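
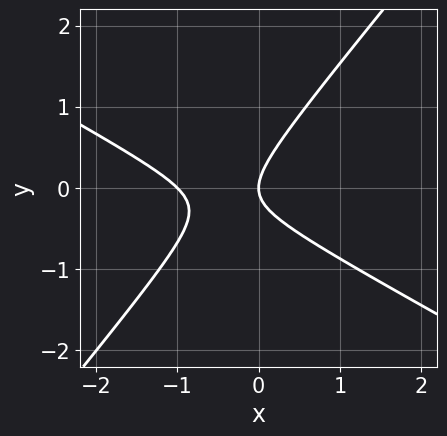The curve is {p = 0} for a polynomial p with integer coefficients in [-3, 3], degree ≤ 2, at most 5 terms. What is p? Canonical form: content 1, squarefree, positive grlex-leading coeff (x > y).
(a) The degree is 2 — the shape is more complex than any degree-1 curve.
(b) Checking where it meets the axes: among the integer gridlines, it crosses the x-axis at x ∈ {-1, 0}; it crosses the y-axis at the gridline y = 0.
(c) Solving for integer coefficients yields p as stated.

2*x^2 + 2*x*y - 3*y^2 + 2*x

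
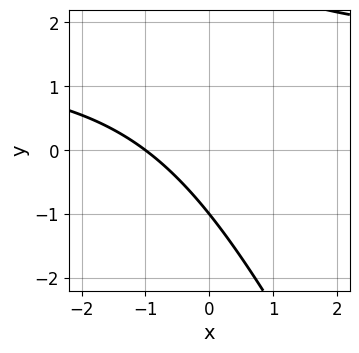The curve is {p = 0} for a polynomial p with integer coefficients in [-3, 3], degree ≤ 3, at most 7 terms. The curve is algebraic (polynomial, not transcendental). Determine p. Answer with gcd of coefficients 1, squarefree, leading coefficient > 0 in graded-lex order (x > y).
2*x*y + y^2 - 3*x - 2*y - 3

(a) deg p = 2.
(b) From the visible intercepts: one y-axis crossing is at y = -1; it crosses the x-axis at the gridline x = -1.
(c) These observations pin down the coefficients.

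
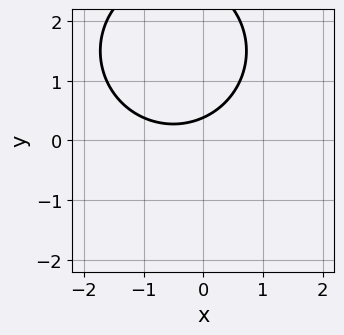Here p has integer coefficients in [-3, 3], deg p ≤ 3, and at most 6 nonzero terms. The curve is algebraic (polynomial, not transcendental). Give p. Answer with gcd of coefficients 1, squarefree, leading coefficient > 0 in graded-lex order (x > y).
x^2 + y^2 + x - 3*y + 1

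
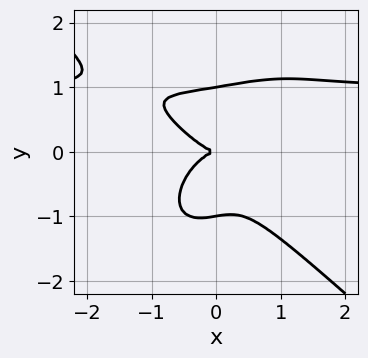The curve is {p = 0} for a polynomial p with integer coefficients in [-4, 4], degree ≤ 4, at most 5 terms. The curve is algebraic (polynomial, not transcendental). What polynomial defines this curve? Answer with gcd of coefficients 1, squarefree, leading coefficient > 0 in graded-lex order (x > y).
3*x^3*y - x*y^3 + 3*y^4 - 3*x^3 - 3*y^2

1. deg p = 4.
2. From the axis intercepts and sections: the y-axis gridline crossings are at y ∈ {-1, 0, 1}; one x-axis crossing is at x = 0.
3. Solving for integer coefficients yields p as stated.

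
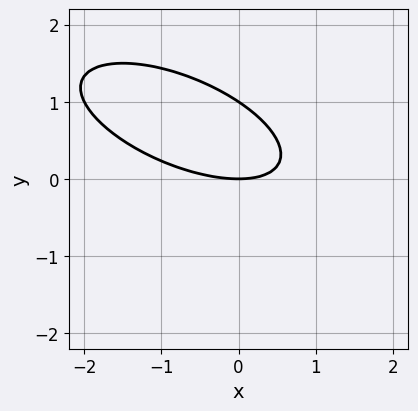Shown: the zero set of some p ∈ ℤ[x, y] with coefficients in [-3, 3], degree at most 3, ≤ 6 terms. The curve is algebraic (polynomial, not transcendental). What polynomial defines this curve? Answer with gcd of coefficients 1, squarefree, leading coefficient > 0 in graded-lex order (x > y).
x^2 + 2*x*y + 3*y^2 - 3*y

The degree is 2 — no degree-1 curve has this shape.
From the axis intercepts and sections: among the integer gridlines, it crosses the y-axis at y ∈ {0, 1}; one x-axis crossing is at x = 0.
Solving for integer coefficients yields p as stated.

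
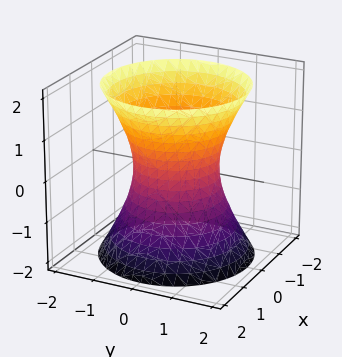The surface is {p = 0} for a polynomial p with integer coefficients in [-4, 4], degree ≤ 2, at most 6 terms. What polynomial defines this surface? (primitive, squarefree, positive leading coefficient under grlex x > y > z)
2*x^2 + 2*y^2 - z^2 - 2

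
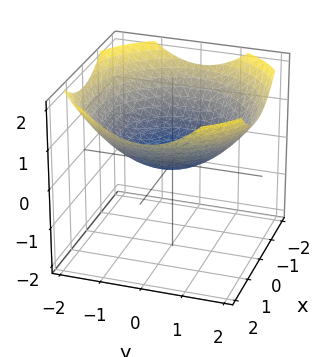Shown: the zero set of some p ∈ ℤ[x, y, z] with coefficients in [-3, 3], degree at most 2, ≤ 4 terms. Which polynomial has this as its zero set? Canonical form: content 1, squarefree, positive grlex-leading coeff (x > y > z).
(a) The degree is 2 — a paraboloid; a quadric.
(b) By symmetry, every cross-section ⟂ z is a circle, so x, y appear only via x² + y².
(c) From the visible intercepts: one y-axis crossing is at y = 0; one z-axis crossing is at z = 0; one x-axis crossing is at x = 0; a circular section at z = 1 has radius between 1 and 2.
(d) Putting this together gives p.

x^2 + y^2 - 3*z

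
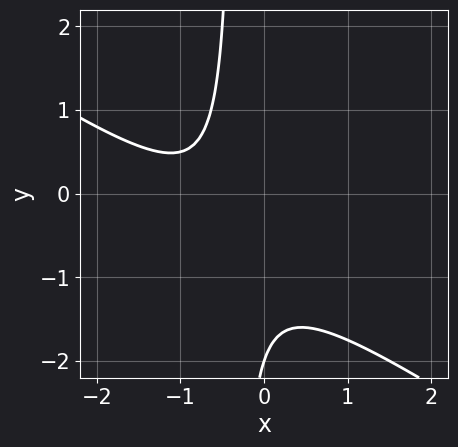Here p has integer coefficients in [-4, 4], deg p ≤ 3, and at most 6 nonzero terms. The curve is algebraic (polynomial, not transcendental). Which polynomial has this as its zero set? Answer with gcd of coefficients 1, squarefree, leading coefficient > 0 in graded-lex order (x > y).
2*x^2 + 3*x*y + 3*x + y + 2

1. The degree is 2 — the shape is more complex than any degree-1 curve.
2. From the visible intercepts: the curve avoids every integer x-axis point in the box; it meets the y-axis at y = -2 (among the integer gridlines).
3. Together with the visible shape, these determine p as stated.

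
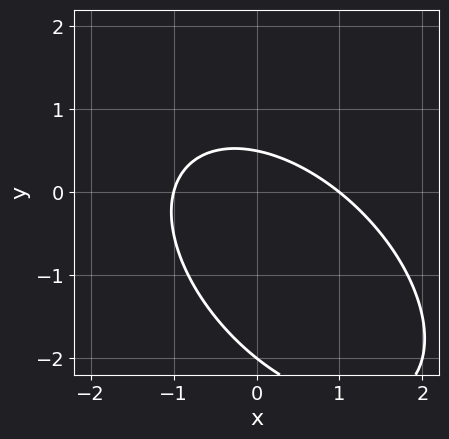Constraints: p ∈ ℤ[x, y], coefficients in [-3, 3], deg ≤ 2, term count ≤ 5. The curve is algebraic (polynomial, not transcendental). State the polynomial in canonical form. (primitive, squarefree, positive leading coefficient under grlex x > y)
(a) The degree is 2 — no degree-1 curve has this shape.
(b) Observable constraints: it crosses the y-axis at the gridline y = -2; among the integer gridlines, it crosses the x-axis at x ∈ {-1, 1}.
(c) These observations pin down the coefficients.

2*x^2 + 2*x*y + 2*y^2 + 3*y - 2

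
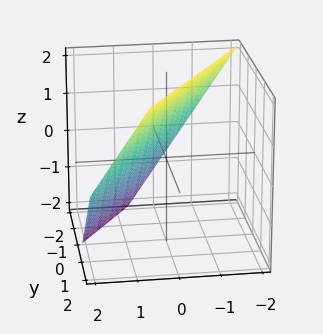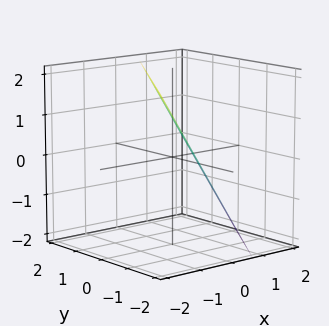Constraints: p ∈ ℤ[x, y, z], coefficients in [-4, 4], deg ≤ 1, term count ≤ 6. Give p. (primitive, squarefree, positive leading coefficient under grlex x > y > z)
First, the degree is 1 — the surface is flat (a plane).
Next, against the integer gridlines: it meets the y-axis at y = -1 (among the integer gridlines); it meets the z-axis at z = 1 (among the integer gridlines).
Finally, assembling these constraints gives the stated polynomial.

3*x - 2*y + 2*z - 2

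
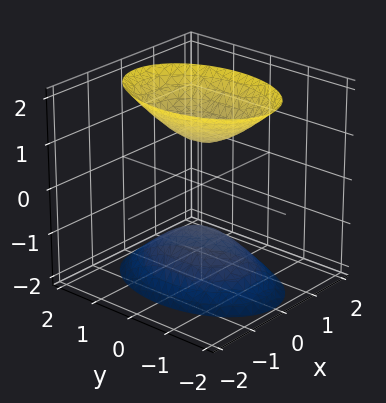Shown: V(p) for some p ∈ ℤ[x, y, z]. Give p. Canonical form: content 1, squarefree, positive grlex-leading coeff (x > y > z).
2*x^2 + y^2 - z^2 + 1

1. The picture has 2 separate pieces. Treating them together as one polynomial.
2. The degree is 2 — two sheets facing apart; a quadric.
3. Symmetries: it's symmetric under y → −y, forcing even powers of y; mirror symmetry x ↦ −x ⇒ only even powers of x; it's symmetric under z → −z, forcing even powers of z.
4. From the visible intercepts: the surface avoids every integer x-axis point in the box; among the integer gridlines, it crosses the z-axis at z ∈ {-1, 1}; the surface avoids every integer y-axis point in the box.
5. Solving for integer coefficients yields p as stated.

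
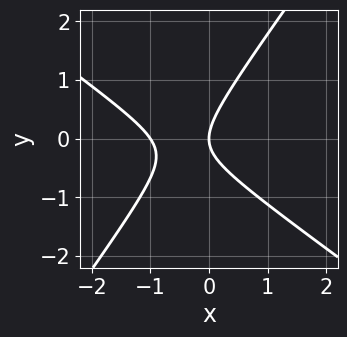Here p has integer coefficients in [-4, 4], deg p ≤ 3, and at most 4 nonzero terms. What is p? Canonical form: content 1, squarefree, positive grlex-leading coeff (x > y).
1. The degree is 2 — the shape is more complex than any degree-1 curve.
2. Against the integer gridlines: one y-axis crossing is at y = 0; the x-axis gridline crossings are at x ∈ {-1, 0}.
3. Fitting integer coefficients to these (and the overall shape) gives p.

3*x^2 + 2*x*y - 3*y^2 + 3*x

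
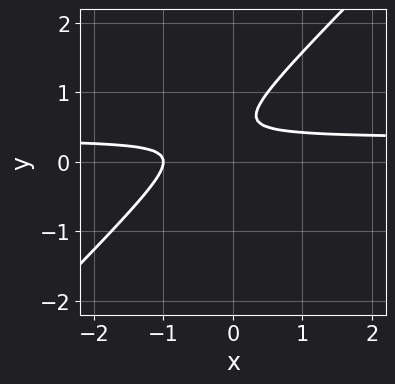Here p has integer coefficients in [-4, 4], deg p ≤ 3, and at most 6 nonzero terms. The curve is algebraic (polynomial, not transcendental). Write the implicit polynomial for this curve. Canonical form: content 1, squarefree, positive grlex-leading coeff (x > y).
3*x*y - 3*y^2 - x + 3*y - 1

(a) Degree: no degree-1 curve has this shape, so deg p = 2.
(b) Observable constraints: one x-axis crossing is at x = -1; the curve avoids every integer y-axis point in the box.
(c) Matching integer coefficients to the picture gives p.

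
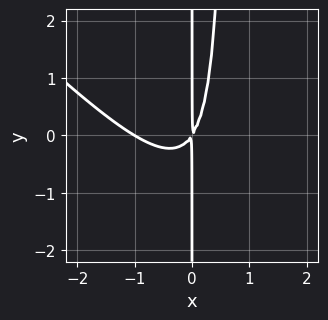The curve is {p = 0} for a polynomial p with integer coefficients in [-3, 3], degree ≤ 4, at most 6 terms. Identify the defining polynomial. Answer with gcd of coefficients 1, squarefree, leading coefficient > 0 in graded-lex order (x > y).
3*x^3 + 3*x^2*y + 3*x^2 - 2*x*y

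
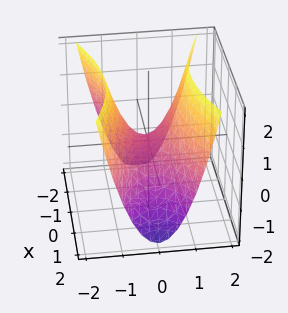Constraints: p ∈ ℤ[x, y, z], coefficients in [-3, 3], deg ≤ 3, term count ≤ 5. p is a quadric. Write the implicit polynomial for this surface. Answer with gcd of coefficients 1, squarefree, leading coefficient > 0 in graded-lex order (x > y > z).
x^2 - 3*y^2 + 2*z

Degree: a saddle surface; a quadric, so deg p = 2.
Symmetries: the y ↦ −y reflection is a symmetry, so y appears only in even powers; mirror symmetry x ↦ −x ⇒ only even powers of x.
Against the integer gridlines: it meets the y-axis at y = 0 (among the integer gridlines); it crosses the z-axis at the gridline z = 0.
Assembling these constraints gives the stated polynomial.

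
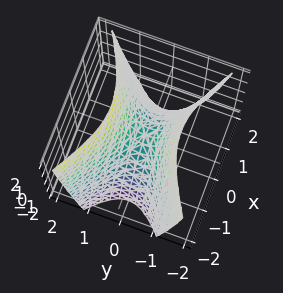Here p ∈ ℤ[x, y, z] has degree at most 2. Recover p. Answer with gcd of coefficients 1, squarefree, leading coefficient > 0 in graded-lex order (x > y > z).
1. The degree is 2 — a saddle surface; a quadric.
2. Symmetries: it's symmetric under y → −y, forcing even powers of y; it's symmetric under x → −x, forcing even powers of x.
3. Reading off the gridlines: it crosses the y-axis at the gridline y = 0; it meets the z-axis at z = 0 (among the integer gridlines); it crosses the x-axis at the gridline x = 0.
4. Putting this together gives p.

x^2 - 2*y^2 + z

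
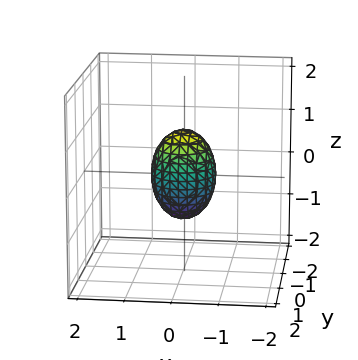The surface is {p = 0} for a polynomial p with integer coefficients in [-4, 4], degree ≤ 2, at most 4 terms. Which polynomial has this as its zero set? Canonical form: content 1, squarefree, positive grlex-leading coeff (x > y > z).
2*x^2 + 2*y^2 + z^2 - 1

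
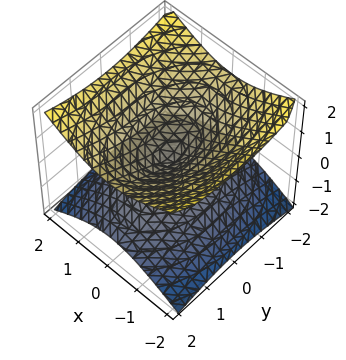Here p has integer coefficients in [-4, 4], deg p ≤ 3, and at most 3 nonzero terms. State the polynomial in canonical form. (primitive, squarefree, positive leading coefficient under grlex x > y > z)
First, degree: a double cone through the origin; a quadric, so deg p = 2.
Next, symmetries: the x ↦ −x reflection is a symmetry, so x appears only in even powers; it's symmetric under z → −z, forcing even powers of z; it's symmetric under y → −y, forcing even powers of y.
Then, from the axis intercepts and sections: it meets the x-axis at x = 0 (among the integer gridlines); it meets the y-axis at y = 0 (among the integer gridlines).
Finally, together with the visible shape, these determine p as stated.

2*x^2 + y^2 - 3*z^2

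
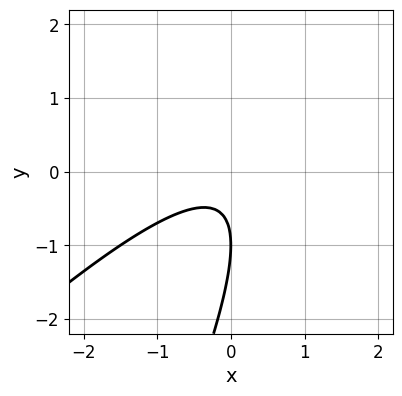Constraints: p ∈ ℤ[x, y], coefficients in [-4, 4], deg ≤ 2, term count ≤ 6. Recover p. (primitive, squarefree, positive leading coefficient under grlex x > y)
The degree is 2 — the shape is more complex than any degree-1 curve.
From the visible intercepts: it meets the y-axis at y = -1 (among the integer gridlines); the curve avoids every integer x-axis point in the box.
Assembling these constraints gives the stated polynomial.

2*x^2 - 3*x*y + y^2 + 2*y + 1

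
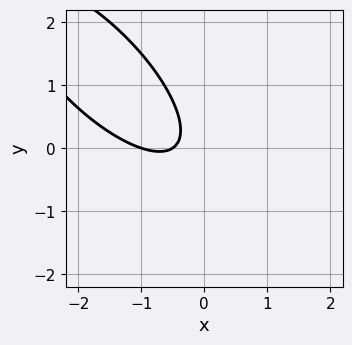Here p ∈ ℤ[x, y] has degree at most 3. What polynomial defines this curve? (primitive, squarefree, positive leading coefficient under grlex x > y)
(a) Degree: the shape is more complex than any degree-1 curve, so deg p = 2.
(b) Against the integer gridlines: the curve avoids every integer y-axis point in the box; it meets the x-axis at x = -1 (among the integer gridlines).
(c) Fitting integer coefficients to these (and the overall shape) gives p.

2*x^2 + 3*x*y + 2*y^2 + 3*x + 1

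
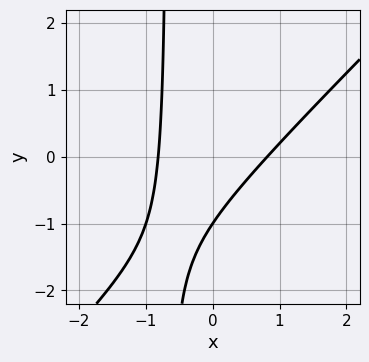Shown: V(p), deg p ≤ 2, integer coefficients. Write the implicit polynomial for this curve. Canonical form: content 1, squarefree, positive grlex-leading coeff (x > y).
3*x^2 - 3*x*y - 2*y - 2

First, deg p = 2. The shape is more complex than any degree-1 curve.
Next, from the axis intercepts and sections: one y-axis crossing is at y = -1.
Finally, together with the visible shape, these determine p as stated.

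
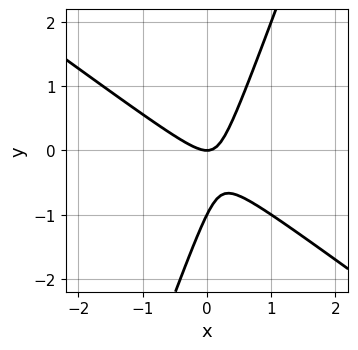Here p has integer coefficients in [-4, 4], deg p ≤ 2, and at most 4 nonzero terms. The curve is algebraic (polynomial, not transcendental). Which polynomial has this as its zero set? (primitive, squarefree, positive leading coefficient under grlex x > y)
Degree: no degree-1 curve has this shape, so deg p = 2.
From the axis intercepts and sections: it meets the x-axis at x = 0 (among the integer gridlines); the y-axis gridline crossings are at y ∈ {-1, 0}.
The integer polynomial consistent with all of this is the stated p.

2*x^2 + 2*x*y - y^2 - y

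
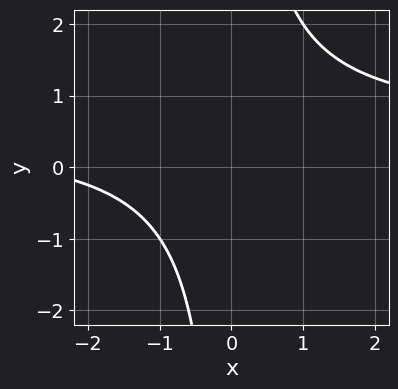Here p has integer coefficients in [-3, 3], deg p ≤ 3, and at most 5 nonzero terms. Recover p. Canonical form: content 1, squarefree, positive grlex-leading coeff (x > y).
2*x*y - x - 3

1. deg p = 2. A generic line meets the curve in up to 2 points.
2. From the axis intercepts and sections: no y-intercept at any integer in the box; the curve avoids every integer x-axis point in the box.
3. Matching integer coefficients to the picture gives p.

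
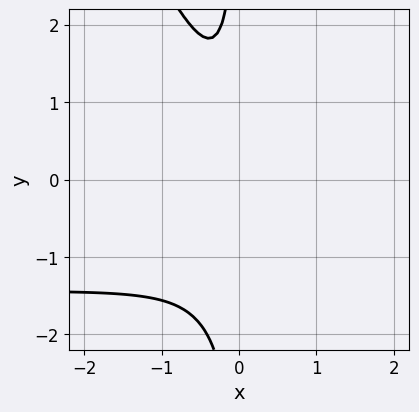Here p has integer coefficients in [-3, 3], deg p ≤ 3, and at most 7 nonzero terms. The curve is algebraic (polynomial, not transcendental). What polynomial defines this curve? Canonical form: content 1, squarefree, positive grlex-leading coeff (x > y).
Degree: a generic line meets the curve in up to 3 points, so deg p = 3.
Against the integer gridlines: it misses every integer gridline on the x-axis; no y-intercept at any integer in the box.
Together with the visible shape, these determine p as stated.

2*x^2*y + x*y^2 + 3*x^2 + x*y + 1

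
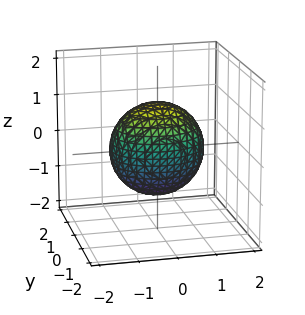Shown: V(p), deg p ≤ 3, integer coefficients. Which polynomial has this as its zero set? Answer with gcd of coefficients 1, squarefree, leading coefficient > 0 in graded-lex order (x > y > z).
2*x^2 + 3*y^2 + 2*z^2 - 3

First, the degree is 2 — a closed, bounded, convex surface; a quadric.
Then, symmetries: the y ↦ −y reflection is a symmetry, so y appears only in even powers; mirror symmetry x ↦ −x ⇒ only even powers of x; it's symmetric under z → −z, forcing even powers of z.
Next, against the integer gridlines: among the integer gridlines, it crosses the y-axis at y ∈ {-1, 1}.
Finally, putting this together gives p.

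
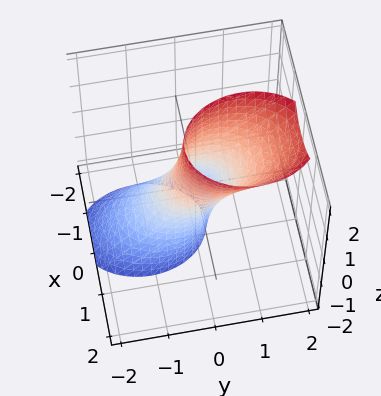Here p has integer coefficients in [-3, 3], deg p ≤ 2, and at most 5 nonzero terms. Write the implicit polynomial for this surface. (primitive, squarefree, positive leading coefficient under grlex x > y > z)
(a) deg p = 2. The shape is more complex than any degree-1 surface.
(b) Reading off the gridlines: no z-intercept at any integer in the box.
(c) Assembling these constraints gives the stated polynomial.

3*x^2 - x*z + 2*y^2 - 2*y*z - 1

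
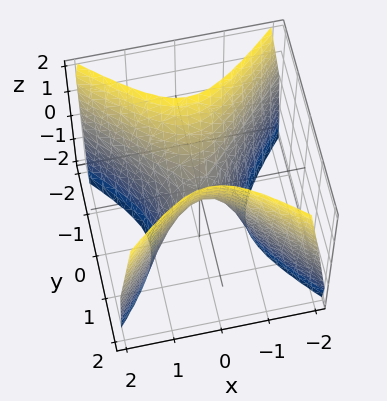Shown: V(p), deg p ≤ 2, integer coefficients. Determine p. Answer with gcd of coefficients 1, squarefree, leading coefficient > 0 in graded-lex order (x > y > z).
1. The degree is 2 — a hyperbolic paraboloid; a quadric.
2. Symmetries: the x ↦ −x reflection is a symmetry, so x appears only in even powers; it's symmetric under y → −y, forcing even powers of y.
3. Against the integer gridlines: it meets the y-axis at y = 0 (among the integer gridlines); it meets the x-axis at x = 0 (among the integer gridlines); it crosses the z-axis at the gridline z = 0.
4. Fitting integer coefficients to these (and the overall shape) gives p.

2*x^2 - 2*y^2 + z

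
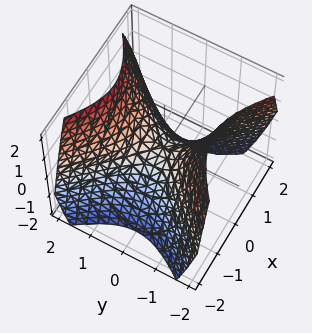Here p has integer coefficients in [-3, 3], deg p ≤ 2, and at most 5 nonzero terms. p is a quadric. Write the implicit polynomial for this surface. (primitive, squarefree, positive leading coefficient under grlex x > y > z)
deg p = 2. A hyperbolic paraboloid; a quadric.
Symmetries: it's symmetric under y → −y, forcing even powers of y; it's symmetric under x → −x, forcing even powers of x.
Against the integer gridlines: it crosses the y-axis at the gridline y = 0; it meets the x-axis at x = 0 (among the integer gridlines).
Solving for integer coefficients yields p as stated.

x^2 - y^2 + z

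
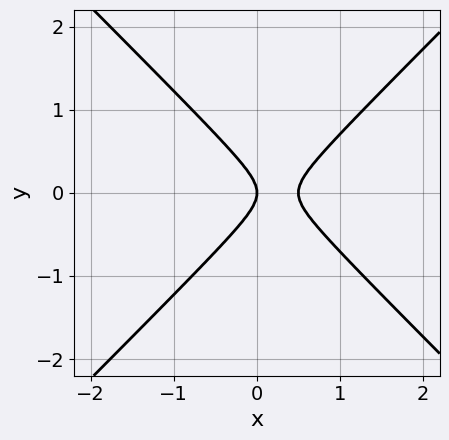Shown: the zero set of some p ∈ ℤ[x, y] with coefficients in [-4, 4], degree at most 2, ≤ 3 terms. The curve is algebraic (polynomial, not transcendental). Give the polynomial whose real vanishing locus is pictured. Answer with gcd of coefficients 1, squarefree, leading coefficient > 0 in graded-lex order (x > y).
2*x^2 - 2*y^2 - x

The degree is 2 — no degree-1 curve has this shape.
Symmetries: mirror symmetry y ↦ −y ⇒ only even powers of y.
Against the integer gridlines: it meets the x-axis at x = 0 (among the integer gridlines); one y-axis crossing is at y = 0.
Assembling these constraints gives the stated polynomial.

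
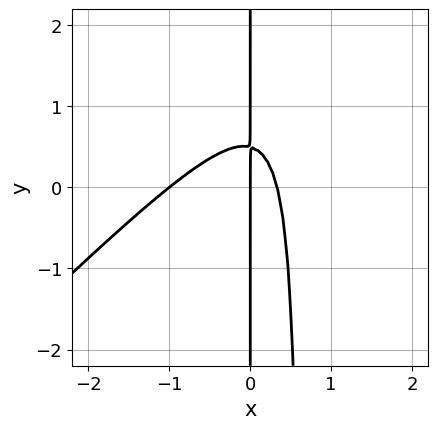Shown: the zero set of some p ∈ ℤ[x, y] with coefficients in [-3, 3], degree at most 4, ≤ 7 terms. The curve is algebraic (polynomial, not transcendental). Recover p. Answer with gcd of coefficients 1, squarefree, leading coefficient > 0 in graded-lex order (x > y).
3*x^3 - 3*x^2*y + 2*x^2 + 2*x*y - x

Degree: a generic line meets the curve in up to 3 points, so deg p = 3.
Checking where it meets the axes: every point of the y-axis in the box is on the curve; the x-axis gridline crossings are at x ∈ {-1, 0}.
Solving for integer coefficients yields p as stated.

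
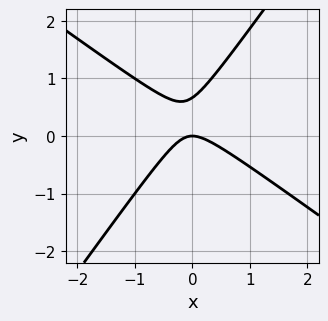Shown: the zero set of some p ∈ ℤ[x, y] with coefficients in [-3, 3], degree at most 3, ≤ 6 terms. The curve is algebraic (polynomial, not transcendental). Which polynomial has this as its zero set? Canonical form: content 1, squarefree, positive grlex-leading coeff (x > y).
3*x^2 + 2*x*y - 3*y^2 + 2*y

The degree is 2 — the shape is more complex than any degree-1 curve.
From the axis intercepts and sections: it meets the x-axis at x = 0 (among the integer gridlines); it crosses the y-axis at the gridline y = 0.
The integer polynomial consistent with all of this is the stated p.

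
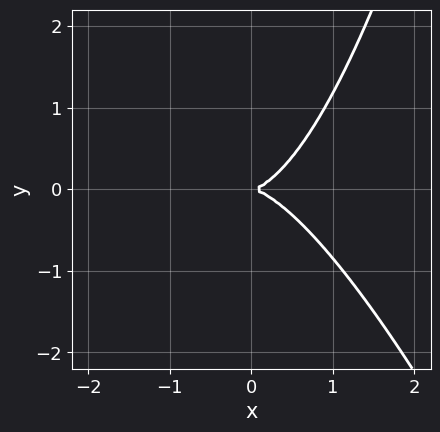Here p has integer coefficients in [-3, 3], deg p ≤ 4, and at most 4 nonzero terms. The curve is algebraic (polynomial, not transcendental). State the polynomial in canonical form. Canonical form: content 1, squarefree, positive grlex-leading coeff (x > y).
3*x^3 + x^2*y - 3*y^2

(a) Degree: no degree-2 curve has this shape, so deg p = 3.
(b) Checking where it meets the axes: it crosses the y-axis at the gridline y = 0; it meets the x-axis at x = 0 (among the integer gridlines).
(c) Putting this together gives p.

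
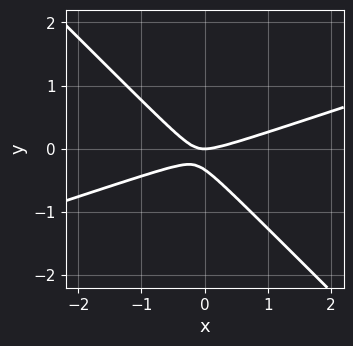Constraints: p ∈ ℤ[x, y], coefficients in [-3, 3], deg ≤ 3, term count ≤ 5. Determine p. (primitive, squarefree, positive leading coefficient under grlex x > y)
x^2 - 2*x*y - 3*y^2 - y

deg p = 2. A generic line meets the curve in up to 2 points.
From the axis intercepts and sections: it meets the y-axis at y = 0 (among the integer gridlines); it crosses the x-axis at the gridline x = 0.
Solving for integer coefficients yields p as stated.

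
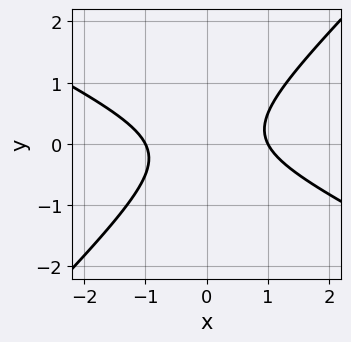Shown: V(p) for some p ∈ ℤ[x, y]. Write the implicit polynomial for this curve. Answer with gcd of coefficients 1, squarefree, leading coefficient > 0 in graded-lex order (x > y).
deg p = 2. A generic line meets the curve in up to 2 points.
Observable constraints: among the integer gridlines, it crosses the x-axis at x ∈ {-1, 1}; it misses every integer gridline on the y-axis.
Together with the visible shape, these determine p as stated.

x^2 + x*y - 2*y^2 - 1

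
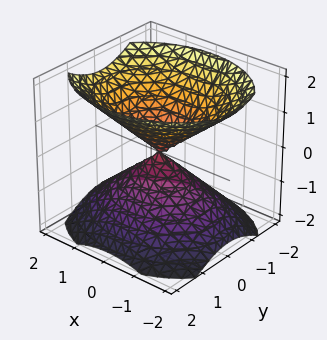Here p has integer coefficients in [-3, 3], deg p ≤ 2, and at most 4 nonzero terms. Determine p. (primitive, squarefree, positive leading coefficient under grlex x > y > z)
First, there are 2 components. Treating them together as one polynomial.
Then, the degree is 2 — two nappes meeting at a single point; a quadric.
Next, symmetries: it's symmetric under z → −z, forcing even powers of z; it's symmetric under x → −x, forcing even powers of x; it's symmetric under y → −y, forcing even powers of y.
Then, observable constraints: it meets the x-axis at x = 0 (among the integer gridlines); it meets the y-axis at y = 0 (among the integer gridlines); it meets the z-axis at z = 0 (among the integer gridlines).
Finally, solving for integer coefficients yields p as stated.

2*x^2 + 3*y^2 - 3*z^2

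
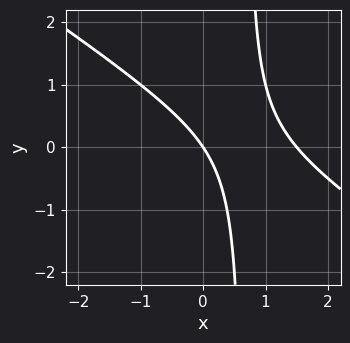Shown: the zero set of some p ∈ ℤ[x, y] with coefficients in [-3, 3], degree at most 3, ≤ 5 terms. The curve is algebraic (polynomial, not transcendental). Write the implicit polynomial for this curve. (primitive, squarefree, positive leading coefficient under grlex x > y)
First, deg p = 2. The shape is more complex than any degree-1 curve.
Next, from the axis intercepts and sections: it crosses the x-axis at the gridline x = 0; it crosses the y-axis at the gridline y = 0.
Finally, matching integer coefficients to the picture gives p.

2*x^2 + 3*x*y - 3*x - 2*y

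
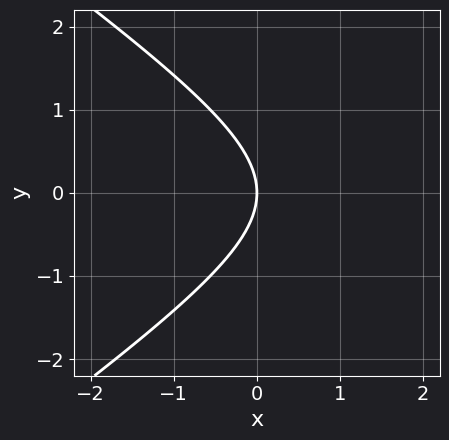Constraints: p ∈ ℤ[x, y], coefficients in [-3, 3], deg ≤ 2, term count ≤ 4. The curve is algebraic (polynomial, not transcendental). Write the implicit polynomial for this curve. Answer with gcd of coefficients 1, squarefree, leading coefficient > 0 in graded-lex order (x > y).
x^2 - 2*y^2 - 3*x

First, degree: a generic line meets the curve in up to 2 points, so deg p = 2.
Next, symmetries: mirror symmetry y ↦ −y ⇒ only even powers of y.
Then, reading off the gridlines: one x-axis crossing is at x = 0; it crosses the y-axis at the gridline y = 0.
Finally, putting this together gives p.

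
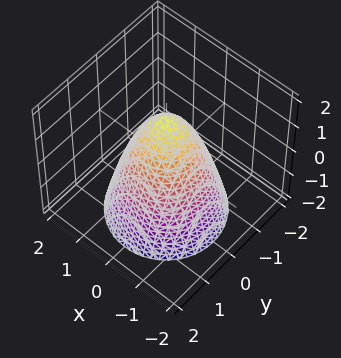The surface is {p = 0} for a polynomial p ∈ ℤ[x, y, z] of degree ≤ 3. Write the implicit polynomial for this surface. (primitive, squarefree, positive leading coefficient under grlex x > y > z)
3*x^2 + 3*y^2 + 2*z - 3

deg p = 2. A generic line meets the surface in up to 2 points.
Symmetry: the surface is invariant under rotation about z: p = q(x² + y², z).
From the axis intercepts and sections: among the integer gridlines, it crosses the x-axis at x ∈ {-1, 1}; a circular section at z = 1 has radius between 0 and 1.
Together with the visible shape, these determine p as stated. Check: (0, -1, 0) on the y-axis lies on the surface, and p(0, -1, 0) = 0. ✓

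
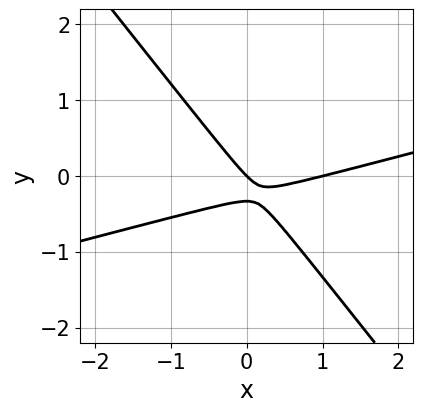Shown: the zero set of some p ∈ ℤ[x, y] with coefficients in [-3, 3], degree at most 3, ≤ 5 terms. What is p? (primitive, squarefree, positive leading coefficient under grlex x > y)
(a) The degree is 2 — no degree-1 curve has this shape.
(b) Reading off the gridlines: the x-axis gridline crossings are at x ∈ {0, 1}; it crosses the y-axis at the gridline y = 0.
(c) Matching integer coefficients to the picture gives p.

x^2 - 3*x*y - 3*y^2 - x - y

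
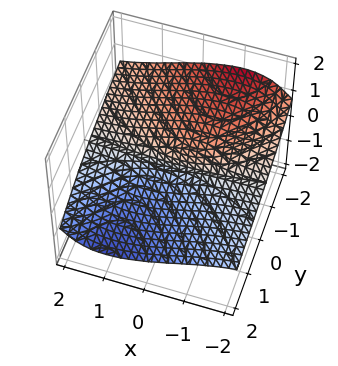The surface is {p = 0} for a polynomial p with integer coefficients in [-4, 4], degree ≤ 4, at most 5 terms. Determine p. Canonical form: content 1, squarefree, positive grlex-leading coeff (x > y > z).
2*x^2*z + 3*x*z^2 + 3*z^3 + 2*y

The degree is 3 — no degree-2 surface has this shape.
Against the integer gridlines: the visible x-axis segment lies entirely on the surface; it crosses the y-axis at the gridline y = 0.
Putting this together gives p.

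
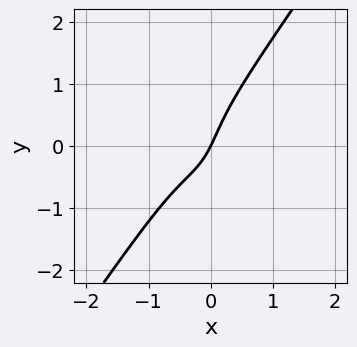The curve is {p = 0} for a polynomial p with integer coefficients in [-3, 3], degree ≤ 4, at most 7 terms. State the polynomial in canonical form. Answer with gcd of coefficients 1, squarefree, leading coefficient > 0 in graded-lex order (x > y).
3*x^3 - y^3 + 2*x^2 + 2*x - y

First, degree: a generic line meets the curve in up to 3 points, so deg p = 3.
Next, reading off the gridlines: it crosses the y-axis at the gridline y = 0; it crosses the x-axis at the gridline x = 0.
Finally, putting this together gives p.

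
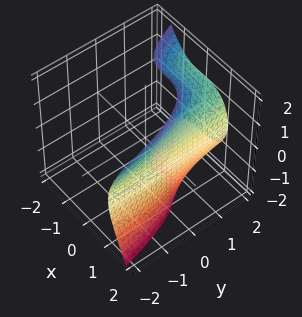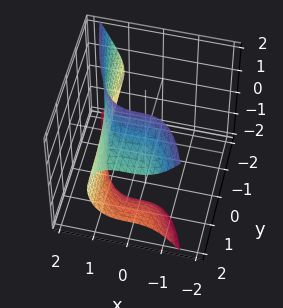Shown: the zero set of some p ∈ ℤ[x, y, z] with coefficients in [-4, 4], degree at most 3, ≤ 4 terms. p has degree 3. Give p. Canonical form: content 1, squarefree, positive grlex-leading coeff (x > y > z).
2*x^3 + y*z^2 - 3

1. The degree is 3 — a generic line meets the surface in up to 3 points.
2. Checking where it meets the axes: it misses every integer gridline on the z-axis; it misses every integer gridline on the y-axis.
3. Together with the visible shape, these determine p as stated.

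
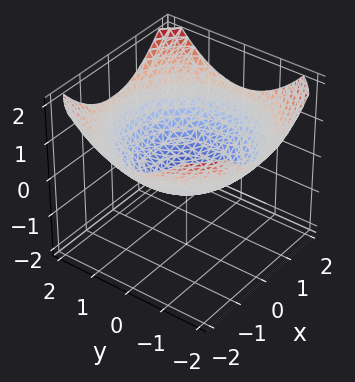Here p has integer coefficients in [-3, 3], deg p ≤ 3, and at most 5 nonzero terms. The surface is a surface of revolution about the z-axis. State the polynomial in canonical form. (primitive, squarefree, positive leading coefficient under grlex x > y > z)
x^2 + y^2 - 3*z - 1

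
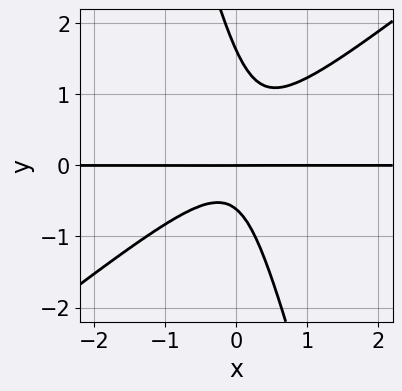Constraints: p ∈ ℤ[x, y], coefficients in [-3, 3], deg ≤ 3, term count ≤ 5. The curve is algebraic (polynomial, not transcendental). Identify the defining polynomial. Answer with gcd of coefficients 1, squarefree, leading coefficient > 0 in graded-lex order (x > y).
(a) Degree: a generic line meets the curve in up to 3 points, so deg p = 3.
(b) Reading off the gridlines: one y-axis crossing is at y = 0; every point of the x-axis in the box is on the curve.
(c) Together with the visible shape, these determine p as stated.

3*x^2*y - 3*x*y^2 - y^3 + y^2 + y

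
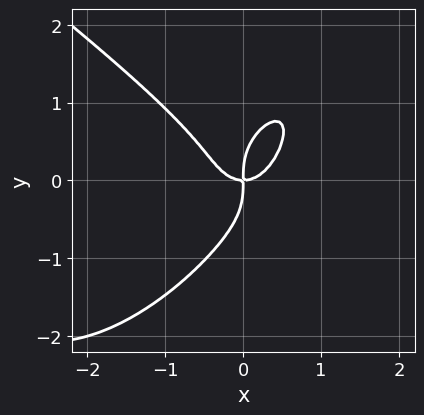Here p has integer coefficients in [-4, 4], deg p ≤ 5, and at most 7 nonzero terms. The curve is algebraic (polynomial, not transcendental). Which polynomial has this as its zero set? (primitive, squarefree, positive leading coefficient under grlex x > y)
2*x^3*y - 2*x*y^3 + 2*y^4 + 3*x^3 - 2*x*y

(a) deg p = 4. No degree-3 curve has this shape.
(b) Against the integer gridlines: it crosses the y-axis at the gridline y = 0; one x-axis crossing is at x = 0.
(c) These observations pin down the coefficients.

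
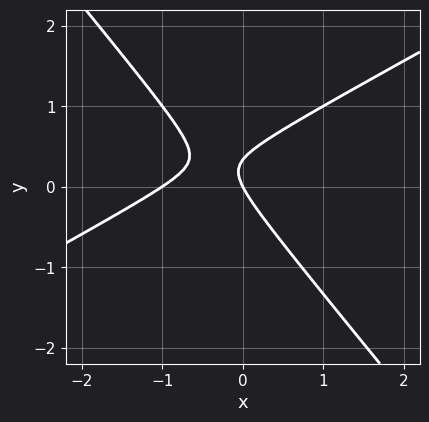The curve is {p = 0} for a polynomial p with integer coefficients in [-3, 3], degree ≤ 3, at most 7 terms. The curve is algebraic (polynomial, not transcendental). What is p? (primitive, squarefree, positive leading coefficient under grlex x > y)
2*x^2 - 2*x*y - 3*y^2 + 2*x + y

The degree is 2 — the shape is more complex than any degree-1 curve.
Reading off the gridlines: the x-axis gridline crossings are at x ∈ {-1, 0}; one y-axis crossing is at y = 0.
Assembling these constraints gives the stated polynomial.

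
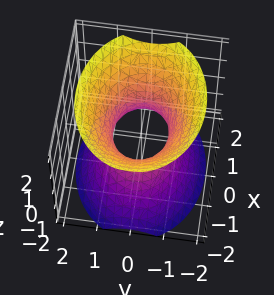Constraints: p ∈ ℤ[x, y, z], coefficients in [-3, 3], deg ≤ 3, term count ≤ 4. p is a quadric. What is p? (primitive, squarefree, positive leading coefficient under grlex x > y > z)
(a) The degree is 2 — one connected sheet with a waist; a quadric.
(b) Symmetries: the y ↦ −y reflection is a symmetry, so y appears only in even powers; mirror symmetry z ↦ −z ⇒ only even powers of z; the x ↦ −x reflection is a symmetry, so x appears only in even powers.
(c) Against the integer gridlines: the x-axis gridline crossings are at x ∈ {-1, 1}; it misses every integer gridline on the z-axis.
(d) The integer polynomial consistent with all of this is the stated p.

2*x^2 + 3*y^2 - 2*z^2 - 2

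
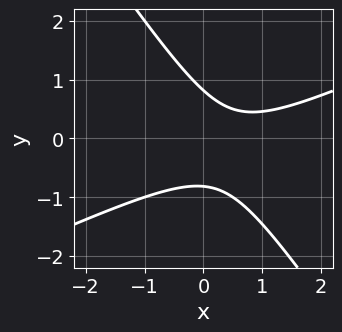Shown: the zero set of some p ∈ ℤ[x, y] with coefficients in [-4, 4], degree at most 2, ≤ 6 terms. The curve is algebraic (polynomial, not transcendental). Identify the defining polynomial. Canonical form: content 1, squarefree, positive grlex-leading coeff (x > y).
2*x^2 - 3*x*y - 3*y^2 - 2*x + 2

First, the degree is 2 — no degree-1 curve has this shape.
Then, reading off the gridlines: it misses every integer gridline on the x-axis.
Finally, the integer polynomial consistent with all of this is the stated p.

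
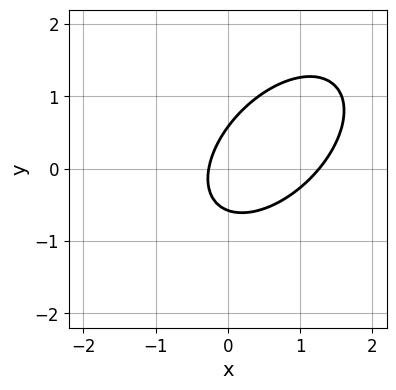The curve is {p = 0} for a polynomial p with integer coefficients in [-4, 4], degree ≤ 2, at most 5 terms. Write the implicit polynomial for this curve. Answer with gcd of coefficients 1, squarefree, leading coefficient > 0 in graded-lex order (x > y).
3*x^2 - 3*x*y + 3*y^2 - 3*x - 1

1. deg p = 2.
2. The integer polynomial consistent with all of this is the stated p.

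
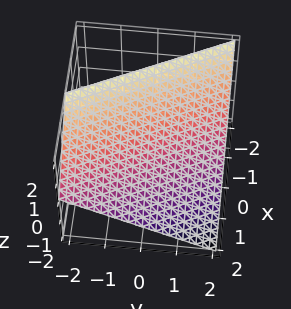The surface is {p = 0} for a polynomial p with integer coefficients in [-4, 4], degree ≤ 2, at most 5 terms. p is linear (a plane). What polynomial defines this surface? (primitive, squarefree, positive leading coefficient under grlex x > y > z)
2*x + y + 2*z - 2

(a) Degree: every cross-section is a straight line — this is a plane, so deg p = 1.
(b) Checking where it meets the axes: it meets the x-axis at x = 1 (among the integer gridlines); it crosses the y-axis at the gridline y = 2; one z-axis crossing is at z = 1.
(c) Together with the visible shape, these determine p as stated.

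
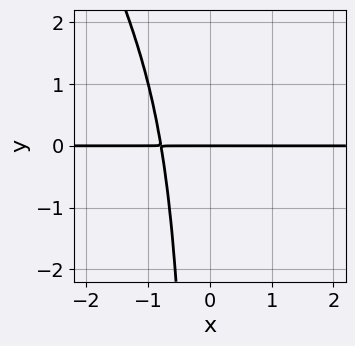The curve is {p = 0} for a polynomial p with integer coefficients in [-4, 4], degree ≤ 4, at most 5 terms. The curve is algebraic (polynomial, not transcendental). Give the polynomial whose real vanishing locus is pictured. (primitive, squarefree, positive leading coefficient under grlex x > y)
2*x^3*y + x^2*y^2 + y

(a) Degree: no degree-3 curve has this shape, so deg p = 4.
(b) Observable constraints: it crosses the y-axis at the gridline y = 0; every point of the x-axis in the box is on the curve.
(c) Solving for integer coefficients yields p as stated.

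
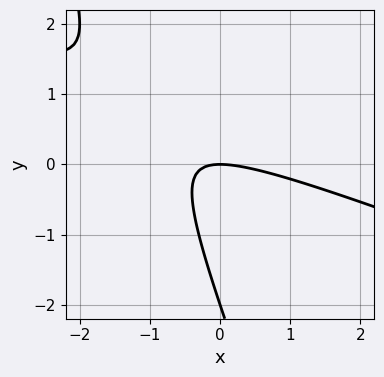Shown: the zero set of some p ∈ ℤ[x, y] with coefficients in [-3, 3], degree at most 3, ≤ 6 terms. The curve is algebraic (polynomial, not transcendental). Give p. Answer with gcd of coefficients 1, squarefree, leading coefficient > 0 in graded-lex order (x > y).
x^2 + 3*x*y + y^2 + 2*y

First, degree: the shape is more complex than any degree-1 curve, so deg p = 2.
Next, from the visible intercepts: it crosses the x-axis at the gridline x = 0; the y-axis gridline crossings are at y ∈ {-2, 0}.
Finally, solving for integer coefficients yields p as stated.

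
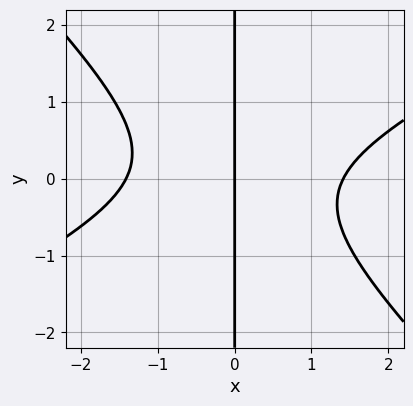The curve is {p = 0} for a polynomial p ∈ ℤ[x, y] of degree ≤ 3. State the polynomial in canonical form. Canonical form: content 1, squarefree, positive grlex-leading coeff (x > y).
x^3 - x^2*y - 2*x*y^2 - 2*x

(a) The degree is 3 — a generic line meets the curve in up to 3 points.
(b) Observable constraints: it meets the x-axis at x = 0 (among the integer gridlines); the visible y-axis segment lies entirely on the curve.
(c) Matching integer coefficients to the picture gives p.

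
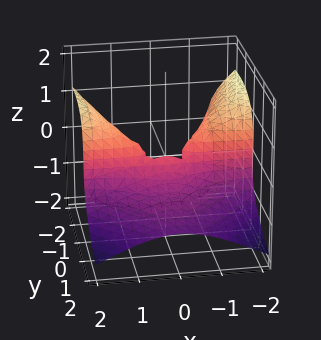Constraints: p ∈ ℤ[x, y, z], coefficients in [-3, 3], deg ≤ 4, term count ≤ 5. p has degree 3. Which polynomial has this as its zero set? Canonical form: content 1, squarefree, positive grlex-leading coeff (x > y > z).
First, degree: the shape is more complex than any degree-2 surface, so deg p = 3.
Then, reading off the gridlines: every point of the x-axis in the box is on the surface; it meets the z-axis at z = 0 (among the integer gridlines).
Finally, putting this together gives p.

x^2*y - y*z^2 + z^3 + y^2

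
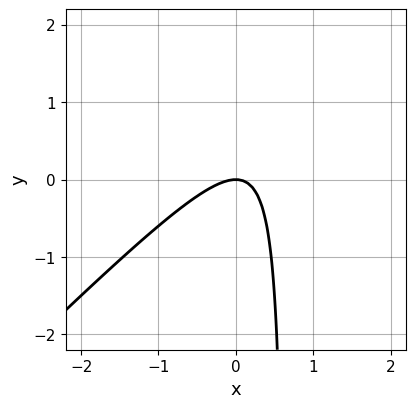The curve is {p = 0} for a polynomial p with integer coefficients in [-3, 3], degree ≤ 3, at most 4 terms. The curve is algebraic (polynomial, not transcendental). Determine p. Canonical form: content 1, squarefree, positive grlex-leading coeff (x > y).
3*x^2 - 3*x*y + 2*y

(a) deg p = 2. A generic line meets the curve in up to 2 points.
(b) Checking where it meets the axes: it crosses the y-axis at the gridline y = 0; it meets the x-axis at x = 0 (among the integer gridlines).
(c) Putting this together gives p.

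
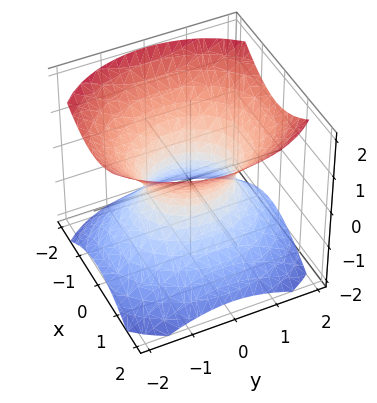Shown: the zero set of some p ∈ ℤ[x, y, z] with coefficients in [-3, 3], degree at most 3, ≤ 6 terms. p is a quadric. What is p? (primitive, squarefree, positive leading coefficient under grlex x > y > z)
3*x^2 + 2*y^2 - 3*z^2 - 2

1. deg p = 2.
2. Symmetries: it's symmetric under z → −z, forcing even powers of z; it's symmetric under x → −x, forcing even powers of x; the y ↦ −y reflection is a symmetry, so y appears only in even powers.
3. From the axis intercepts and sections: the y-axis gridline crossings are at y ∈ {-1, 1}; the surface avoids every integer z-axis point in the box.
4. The integer polynomial consistent with all of this is the stated p.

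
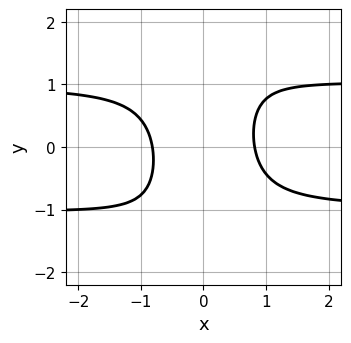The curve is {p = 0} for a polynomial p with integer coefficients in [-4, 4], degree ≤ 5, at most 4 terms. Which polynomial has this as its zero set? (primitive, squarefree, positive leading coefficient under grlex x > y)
deg p = 4.
Against the integer gridlines: the curve avoids every integer y-axis point in the box.
The integer polynomial consistent with all of this is the stated p.

3*x^2*y^2 - 3*x^2 - x*y + 2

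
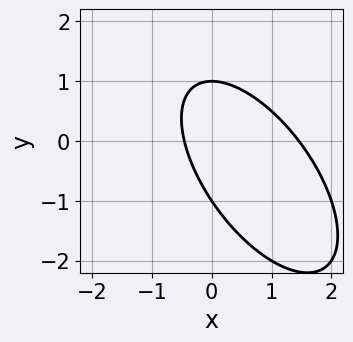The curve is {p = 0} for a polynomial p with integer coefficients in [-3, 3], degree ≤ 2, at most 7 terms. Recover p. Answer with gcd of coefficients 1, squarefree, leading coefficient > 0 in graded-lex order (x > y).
(a) The degree is 2 — the shape is more complex than any degree-1 curve.
(b) Reading off the gridlines: the y-axis gridline crossings are at y ∈ {-1, 1}.
(c) The integer polynomial consistent with all of this is the stated p.

3*x^2 + 3*x*y + 2*y^2 - 3*x - 2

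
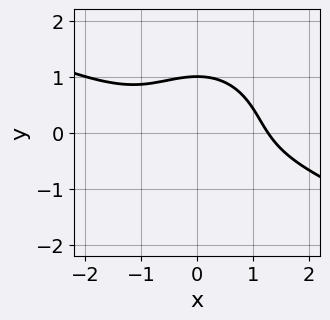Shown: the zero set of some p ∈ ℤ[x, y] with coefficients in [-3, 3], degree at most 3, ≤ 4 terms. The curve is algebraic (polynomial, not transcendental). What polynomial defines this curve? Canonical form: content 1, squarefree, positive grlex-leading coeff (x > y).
x^3 + 2*x^2*y + 2*y^3 - 2

First, the degree is 3 — no degree-2 curve has this shape.
Then, against the integer gridlines: it crosses the y-axis at the gridline y = 1.
Finally, assembling these constraints gives the stated polynomial.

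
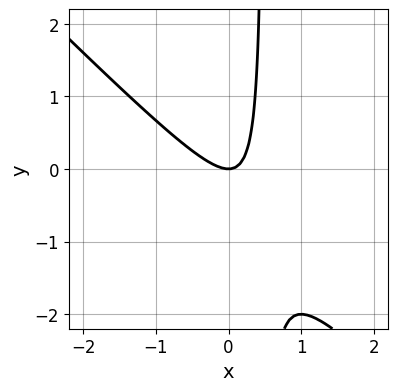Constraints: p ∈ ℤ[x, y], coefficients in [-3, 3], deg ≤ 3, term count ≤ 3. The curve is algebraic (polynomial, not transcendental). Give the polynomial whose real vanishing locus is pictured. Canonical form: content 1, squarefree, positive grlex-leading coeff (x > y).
2*x^2 + 2*x*y - y

The degree is 2 — the shape is more complex than any degree-1 curve.
Observable constraints: it meets the x-axis at x = 0 (among the integer gridlines); it crosses the y-axis at the gridline y = 0.
Fitting integer coefficients to these (and the overall shape) gives p.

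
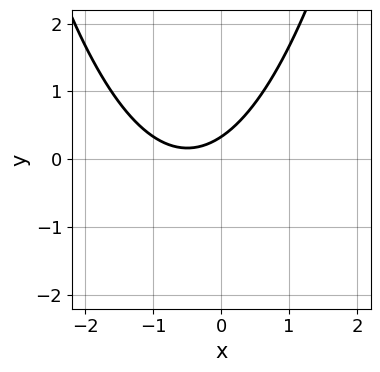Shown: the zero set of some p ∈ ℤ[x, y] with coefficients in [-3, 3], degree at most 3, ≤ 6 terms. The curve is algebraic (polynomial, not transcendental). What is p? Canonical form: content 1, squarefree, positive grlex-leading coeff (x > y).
First, degree: the shape is more complex than any degree-1 curve, so deg p = 2.
Then, checking where it meets the axes: the curve avoids every integer x-axis point in the box.
Finally, these observations pin down the coefficients.

2*x^2 + 2*x - 3*y + 1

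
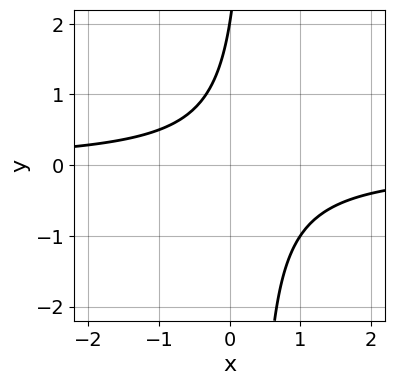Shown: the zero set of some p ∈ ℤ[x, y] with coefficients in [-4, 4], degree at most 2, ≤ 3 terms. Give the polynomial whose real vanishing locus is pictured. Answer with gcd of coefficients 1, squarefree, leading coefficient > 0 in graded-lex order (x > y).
3*x*y - y + 2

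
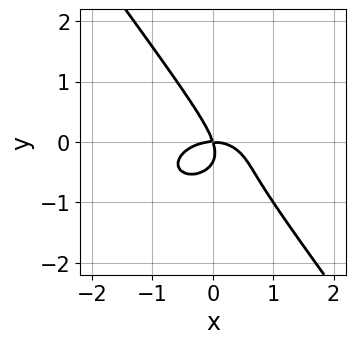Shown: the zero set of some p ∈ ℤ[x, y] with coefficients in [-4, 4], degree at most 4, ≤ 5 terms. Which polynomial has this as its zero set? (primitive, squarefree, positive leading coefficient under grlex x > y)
2*x^3 + 3*x*y^2 + 3*y^3 + 3*x*y + y^2

First, degree: no degree-2 curve has this shape, so deg p = 3.
Next, reading off the gridlines: one y-axis crossing is at y = 0; it crosses the x-axis at the gridline x = 0.
Finally, matching integer coefficients to the picture gives p.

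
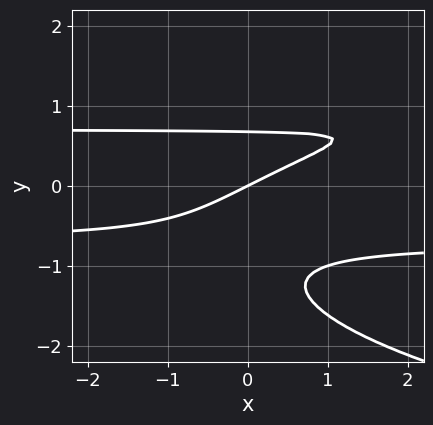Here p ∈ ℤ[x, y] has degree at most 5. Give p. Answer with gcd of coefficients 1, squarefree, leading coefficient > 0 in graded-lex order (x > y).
2*y^4 - 2*x*y^2 + 3*y^3 + x - 2*y

(a) deg p = 4. No degree-3 curve has this shape.
(b) Against the integer gridlines: one x-axis crossing is at x = 0; it meets the y-axis at y = 0 (among the integer gridlines).
(c) Together with the visible shape, these determine p as stated.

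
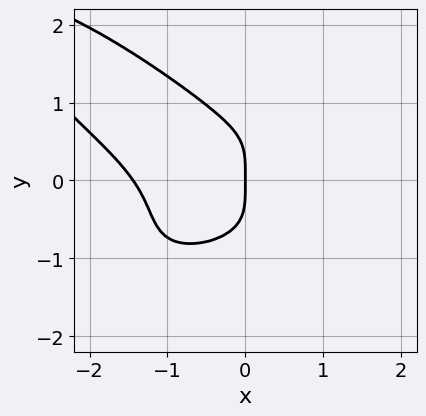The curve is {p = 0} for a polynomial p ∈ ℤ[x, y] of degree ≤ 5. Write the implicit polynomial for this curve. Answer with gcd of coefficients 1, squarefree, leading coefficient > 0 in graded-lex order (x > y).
1. The degree is 4 — no degree-3 curve has this shape.
2. From the axis intercepts and sections: one y-axis crossing is at y = 0; it meets the x-axis at x = 0 (among the integer gridlines).
3. Fitting integer coefficients to these (and the overall shape) gives p.

x^4 - 2*x^2*y^2 + 3*y^4 - 3*x^2*y + 3*x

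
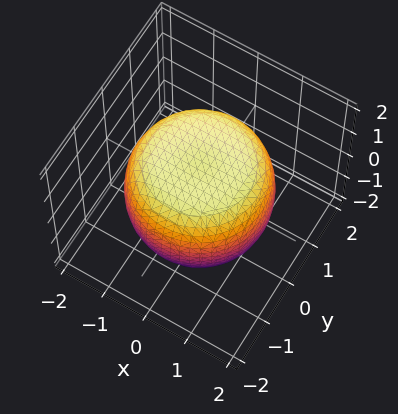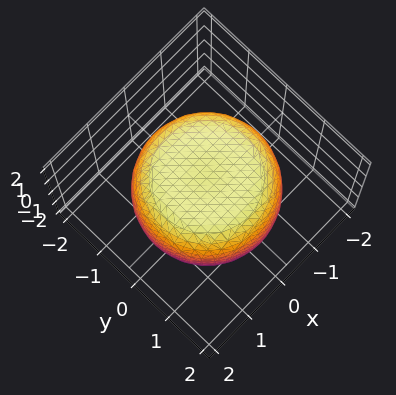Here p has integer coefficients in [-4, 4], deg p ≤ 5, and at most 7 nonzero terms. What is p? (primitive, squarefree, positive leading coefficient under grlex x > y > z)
x^4 + 2*x^2*y^2 + y^4 - x^2 - y^2 + 2*z^2 - 3

1. deg p = 4. A generic line meets the surface in up to 4 points.
2. By symmetry, the z-axis is an axis of rotation, so x and y enter only as x² + y².
3. Reading off the gridlines: a circular section at z = 0 has radius between 1 and 2.
4. Solving for integer coefficients yields p as stated.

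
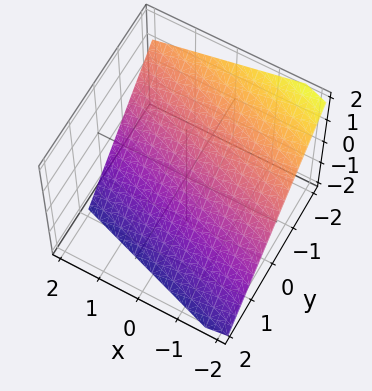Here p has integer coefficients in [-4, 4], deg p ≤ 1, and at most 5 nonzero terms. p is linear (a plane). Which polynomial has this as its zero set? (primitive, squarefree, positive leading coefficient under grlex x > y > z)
x + 3*y + 3*z + 2

1. deg p = 1.
2. Against the integer gridlines: it meets the x-axis at x = -2 (among the integer gridlines).
3. The integer polynomial consistent with all of this is the stated p.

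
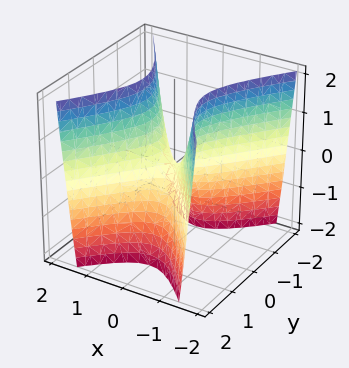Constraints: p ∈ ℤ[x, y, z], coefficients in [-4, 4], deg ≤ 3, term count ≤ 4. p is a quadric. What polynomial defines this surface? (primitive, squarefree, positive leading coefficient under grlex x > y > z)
(a) The degree is 2 — a hyperbolic paraboloid; a quadric.
(b) Symmetries: mirror symmetry y ↦ −y ⇒ only even powers of y; mirror symmetry x ↦ −x ⇒ only even powers of x.
(c) Observable constraints: one y-axis crossing is at y = 0; one z-axis crossing is at z = 0; it meets the x-axis at x = 0 (among the integer gridlines).
(d) Fitting integer coefficients to these (and the overall shape) gives p.

3*x^2 - 2*y^2 - z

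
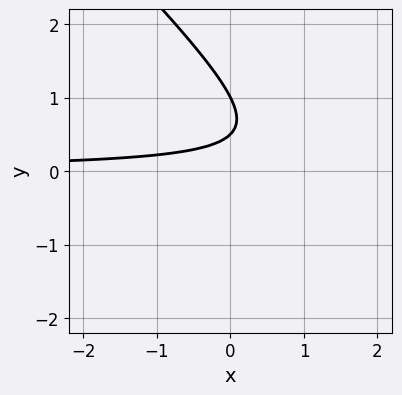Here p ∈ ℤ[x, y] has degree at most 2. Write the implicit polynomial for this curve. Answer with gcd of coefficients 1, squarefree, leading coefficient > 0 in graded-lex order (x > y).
2*x*y + 2*y^2 - 3*y + 1

deg p = 2. The shape is more complex than any degree-1 curve.
Against the integer gridlines: no x-intercept at any integer in the box; it crosses the y-axis at the gridline y = 1.
Matching integer coefficients to the picture gives p.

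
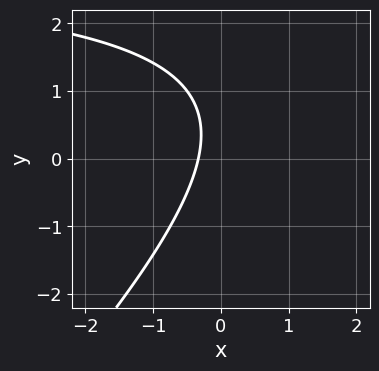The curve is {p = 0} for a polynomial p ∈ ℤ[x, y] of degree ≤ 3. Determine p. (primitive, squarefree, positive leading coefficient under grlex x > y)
deg p = 2.
Reading off the gridlines: it misses every integer gridline on the y-axis.
Fitting integer coefficients to these (and the overall shape) gives p.

x*y - y^2 - 3*x + y - 1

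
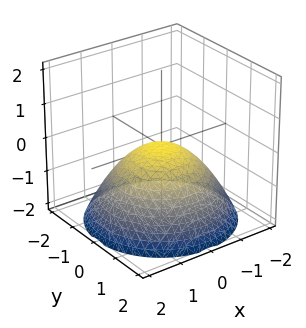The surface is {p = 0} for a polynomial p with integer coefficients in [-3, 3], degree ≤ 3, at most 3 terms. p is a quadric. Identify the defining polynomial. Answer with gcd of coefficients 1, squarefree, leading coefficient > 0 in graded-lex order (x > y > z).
The degree is 2 — a paraboloid; a quadric.
Symmetries: the z-axis is an axis of rotation, so x and y enter only as x² + y².
Checking where it meets the axes: a circular section at z = -1 has radius between 1 and 2; it crosses the z-axis at the gridline z = 0; one y-axis crossing is at y = 0.
Matching integer coefficients to the picture gives p.

x^2 + y^2 + 2*z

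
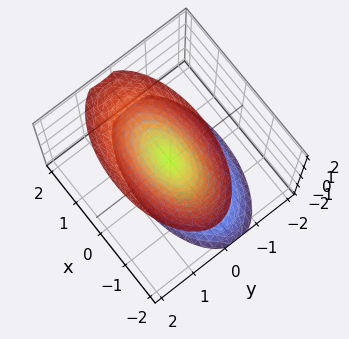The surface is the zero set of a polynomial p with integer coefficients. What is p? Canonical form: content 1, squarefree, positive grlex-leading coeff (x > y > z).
(a) I count 2 distinct pieces. They look like related sheets of one shape, so recover p as a whole.
(b) Degree: a generic line meets the surface in up to 2 points, so deg p = 2.
(c) From the axis intercepts and sections: it meets the z-axis at z = 0 (among the integer gridlines); it crosses the y-axis at the gridline y = 0; it meets the x-axis at x = 0 (among the integer gridlines).
(d) Fitting integer coefficients to these (and the overall shape) gives p.

x^2 + 3*y^2 - y*z - z^2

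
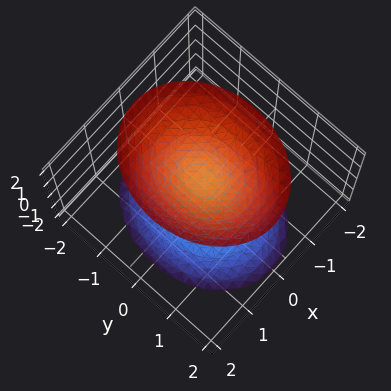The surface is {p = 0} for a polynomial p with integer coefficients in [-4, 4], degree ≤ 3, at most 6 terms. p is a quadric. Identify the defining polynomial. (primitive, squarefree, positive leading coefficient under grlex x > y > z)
3*x^2 + 2*y^2 - 2*z^2 + 2

There are 2 components. Treating them together as one polynomial.
Degree: two sheets facing apart; a quadric, so deg p = 2.
Symmetries: it's symmetric under x → −x, forcing even powers of x; the z ↦ −z reflection is a symmetry, so z appears only in even powers; mirror symmetry y ↦ −y ⇒ only even powers of y.
Reading off the gridlines: no x-intercept at any integer in the box; the z-axis gridline crossings are at z ∈ {-1, 1}; it misses every integer gridline on the y-axis.
Together with the visible shape, these determine p as stated.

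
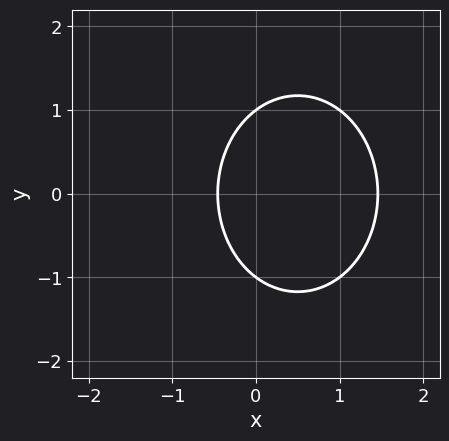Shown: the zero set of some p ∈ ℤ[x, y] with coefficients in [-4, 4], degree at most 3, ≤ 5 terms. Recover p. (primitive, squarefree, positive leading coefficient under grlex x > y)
3*x^2 + 2*y^2 - 3*x - 2

(a) deg p = 2. The shape is more complex than any degree-1 curve.
(b) Symmetries: it's symmetric under y → −y, forcing even powers of y.
(c) From the visible intercepts: the y-axis gridline crossings are at y ∈ {-1, 1}.
(d) Assembling these constraints gives the stated polynomial.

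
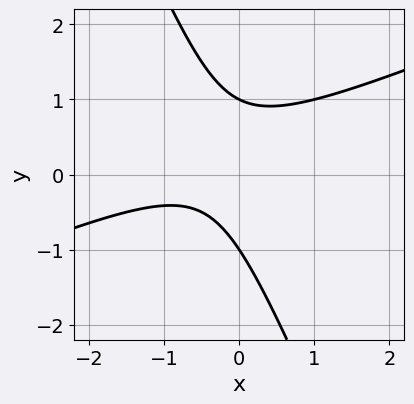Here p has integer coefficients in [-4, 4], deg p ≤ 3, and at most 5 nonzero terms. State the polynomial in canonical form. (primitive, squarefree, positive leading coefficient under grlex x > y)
(a) deg p = 2.
(b) From the axis intercepts and sections: no x-intercept at any integer in the box; among the integer gridlines, it crosses the y-axis at y ∈ {-1, 1}.
(c) Putting this together gives p.

x^2 - 2*x*y - y^2 + x + 1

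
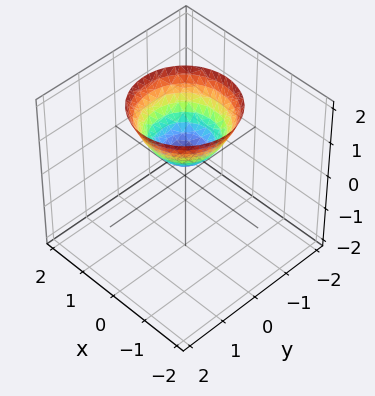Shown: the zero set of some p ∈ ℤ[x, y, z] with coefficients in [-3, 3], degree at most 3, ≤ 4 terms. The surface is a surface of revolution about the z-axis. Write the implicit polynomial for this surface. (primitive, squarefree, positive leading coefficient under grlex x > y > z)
1. Degree: a generic line meets the surface in up to 2 points, so deg p = 2.
2. Symmetry: every cross-section ⟂ z is a circle, so x, y appear only via x² + y².
3. From the axis intercepts and sections: it misses every integer gridline on the y-axis; a circular section at z = 1 has radius between 0 and 1.
4. Together with the visible shape, these determine p as stated.

2*x^2 + 2*y^2 - 2*z + 1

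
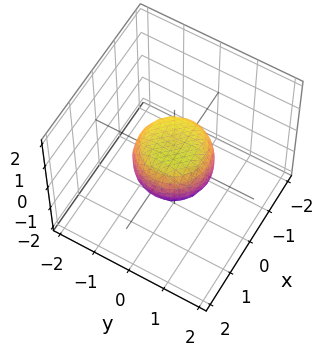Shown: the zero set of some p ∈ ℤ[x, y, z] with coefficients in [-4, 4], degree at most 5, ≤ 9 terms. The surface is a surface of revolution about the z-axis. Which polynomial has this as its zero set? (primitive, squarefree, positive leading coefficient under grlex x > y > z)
Degree: a generic line meets the surface in up to 4 points, so deg p = 4.
Symmetry: the surface is invariant under rotation about z: p = q(x² + y², z).
Checking where it meets the axes: a circular section at z = 0 has radius exactly 1; among the integer gridlines, it crosses the y-axis at y ∈ {-1, 1}; the x-axis gridline crossings are at x ∈ {-1, 1}.
The integer polynomial consistent with all of this is the stated p.

2*x^4 + 4*x^2*y^2 + 2*y^4 - x^2 - y^2 + 2*z^2 - 1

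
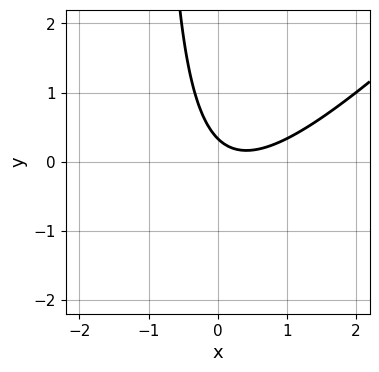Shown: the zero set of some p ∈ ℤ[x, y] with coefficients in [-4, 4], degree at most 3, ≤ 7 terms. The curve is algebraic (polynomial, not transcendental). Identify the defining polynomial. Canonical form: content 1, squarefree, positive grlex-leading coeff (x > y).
1. deg p = 2.
2. Checking where it meets the axes: no x-intercept at any integer in the box.
3. Solving for integer coefficients yields p as stated.

3*x^2 - 3*x*y - 2*x - 3*y + 1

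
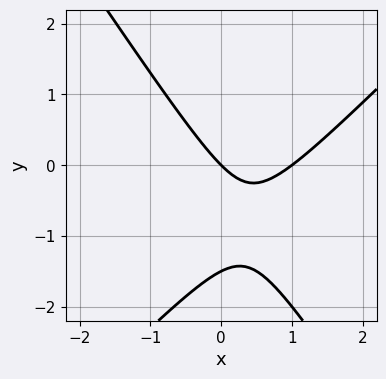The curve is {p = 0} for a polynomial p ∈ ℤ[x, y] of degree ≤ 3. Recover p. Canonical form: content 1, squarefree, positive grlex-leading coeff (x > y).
3*x^2 - x*y - 2*y^2 - 3*x - 3*y

1. Degree: no degree-1 curve has this shape, so deg p = 2.
2. Against the integer gridlines: among the integer gridlines, it crosses the x-axis at x ∈ {0, 1}; it meets the y-axis at y = 0 (among the integer gridlines).
3. Together with the visible shape, these determine p as stated.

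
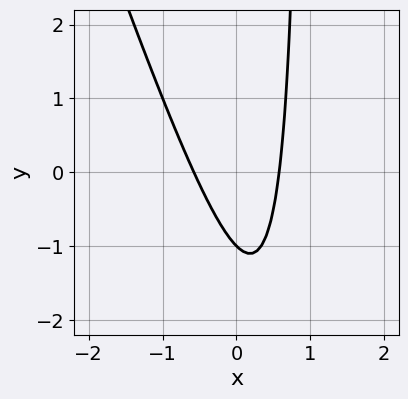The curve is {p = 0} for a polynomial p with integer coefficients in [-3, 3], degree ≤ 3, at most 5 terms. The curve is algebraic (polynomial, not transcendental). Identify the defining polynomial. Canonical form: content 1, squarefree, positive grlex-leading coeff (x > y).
3*x^2 + x*y - y - 1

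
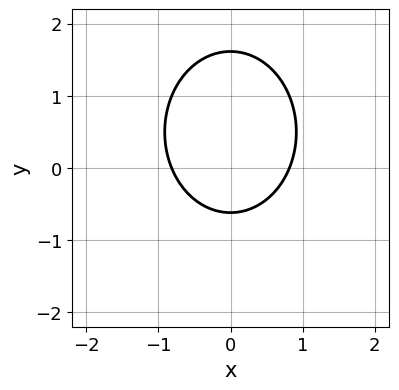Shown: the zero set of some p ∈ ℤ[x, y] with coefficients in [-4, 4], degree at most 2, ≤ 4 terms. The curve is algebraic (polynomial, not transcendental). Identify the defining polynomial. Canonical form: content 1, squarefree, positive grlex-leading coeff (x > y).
3*x^2 + 2*y^2 - 2*y - 2

1. The degree is 2 — a generic line meets the curve in up to 2 points.
2. Symmetries: mirror symmetry x ↦ −x ⇒ only even powers of x.
3. Fitting integer coefficients to these (and the overall shape) gives p.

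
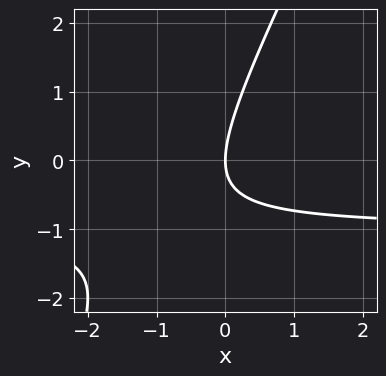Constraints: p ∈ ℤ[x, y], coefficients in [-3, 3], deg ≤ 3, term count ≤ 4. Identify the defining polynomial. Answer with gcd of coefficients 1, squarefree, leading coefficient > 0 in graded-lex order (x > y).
(a) Degree: a generic line meets the curve in up to 2 points, so deg p = 2.
(b) Checking where it meets the axes: it crosses the x-axis at the gridline x = 0; it crosses the y-axis at the gridline y = 0.
(c) The integer polynomial consistent with all of this is the stated p.

2*x*y - y^2 + 2*x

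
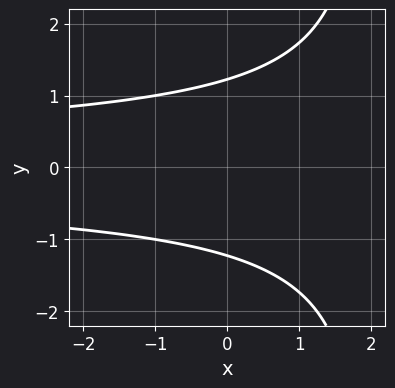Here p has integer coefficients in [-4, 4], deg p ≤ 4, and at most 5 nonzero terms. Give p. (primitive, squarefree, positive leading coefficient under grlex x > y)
(a) The degree is 3 — the shape is more complex than any degree-2 curve.
(b) Symmetries: it's symmetric under y → −y, forcing even powers of y.
(c) From the axis intercepts and sections: no x-intercept at any integer in the box.
(d) Together with the visible shape, these determine p as stated.

x*y^2 - 2*y^2 + 3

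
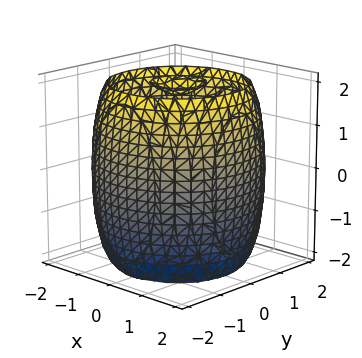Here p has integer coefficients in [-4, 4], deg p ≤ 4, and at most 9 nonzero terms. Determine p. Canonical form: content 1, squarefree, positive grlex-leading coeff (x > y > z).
x^4 + 2*x^2*y^2 + y^4 - 3*x^2 - 3*y^2 + z^2 - 3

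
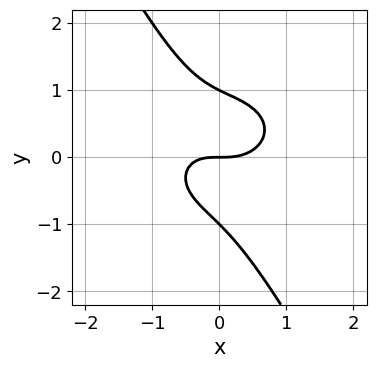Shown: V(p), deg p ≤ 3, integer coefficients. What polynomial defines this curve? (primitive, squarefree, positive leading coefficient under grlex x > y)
(a) deg p = 3.
(b) Checking where it meets the axes: the y-axis gridline crossings are at y ∈ {-1, 0, 1}; it crosses the x-axis at the gridline x = 0.
(c) The integer polynomial consistent with all of this is the stated p.

2*x^3 + 3*x*y^2 + 2*y^3 - x*y - 2*y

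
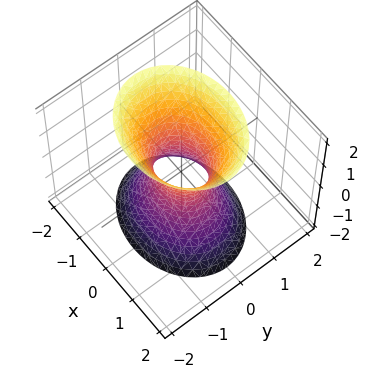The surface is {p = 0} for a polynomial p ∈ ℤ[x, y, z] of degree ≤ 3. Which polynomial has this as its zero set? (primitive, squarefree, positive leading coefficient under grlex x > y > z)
2*x^2 + 3*y^2 - z^2 - 1

1. The degree is 2 — an hourglass — one-sheet hyperboloid; a quadric.
2. Symmetries: it's symmetric under y → −y, forcing even powers of y; mirror symmetry z ↦ −z ⇒ only even powers of z; mirror symmetry x ↦ −x ⇒ only even powers of x.
3. From the visible intercepts: no z-intercept at any integer in the box.
4. Matching integer coefficients to the picture gives p.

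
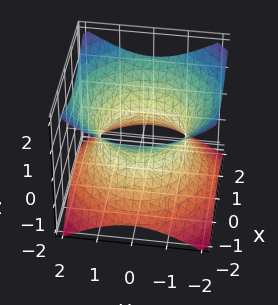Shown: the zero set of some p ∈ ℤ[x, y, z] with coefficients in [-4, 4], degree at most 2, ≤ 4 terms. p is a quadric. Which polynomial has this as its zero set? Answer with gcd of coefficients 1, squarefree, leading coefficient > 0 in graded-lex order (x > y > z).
2*x^2 + 2*y^2 - 3*z^2 - 3

First, degree: one connected sheet with a waist; a quadric, so deg p = 2.
Then, symmetries: it's symmetric under z → −z, forcing even powers of z; rotational symmetry about the z-axis ⇒ p depends on x, y only through x² + y².
Then, observable constraints: it misses every integer gridline on the z-axis; a circular section at z = 1 has radius between 1 and 2.
Finally, the integer polynomial consistent with all of this is the stated p.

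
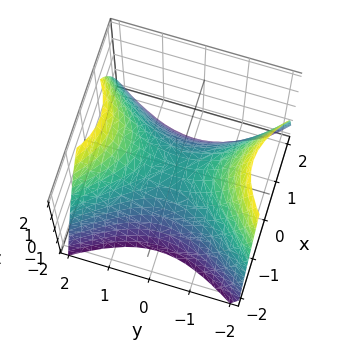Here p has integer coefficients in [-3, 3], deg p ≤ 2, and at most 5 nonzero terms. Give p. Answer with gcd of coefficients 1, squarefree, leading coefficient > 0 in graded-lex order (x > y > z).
3*x^2 - 2*y^2 + 3*z

(a) deg p = 2. A saddle surface; a quadric.
(b) Symmetries: it's symmetric under y → −y, forcing even powers of y; the x ↦ −x reflection is a symmetry, so x appears only in even powers.
(c) Against the integer gridlines: one x-axis crossing is at x = 0; it meets the y-axis at y = 0 (among the integer gridlines); one z-axis crossing is at z = 0.
(d) Putting this together gives p.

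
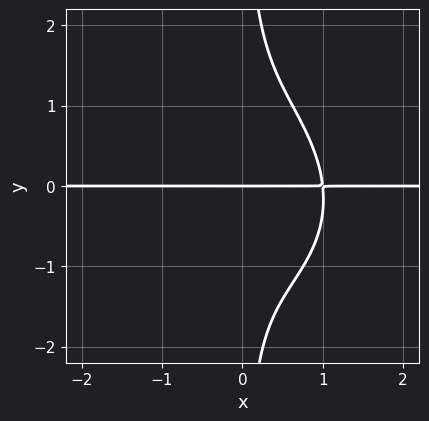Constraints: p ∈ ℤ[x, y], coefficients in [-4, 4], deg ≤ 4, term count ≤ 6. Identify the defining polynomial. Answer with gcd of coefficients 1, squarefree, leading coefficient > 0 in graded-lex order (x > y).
3*x^3*y + x^2*y^2 + 3*x*y^3 - 3*y

Degree: the shape is more complex than any degree-3 curve, so deg p = 4.
Against the integer gridlines: the visible x-axis segment lies entirely on the curve; it meets the y-axis at y = 0 (among the integer gridlines).
Putting this together gives p.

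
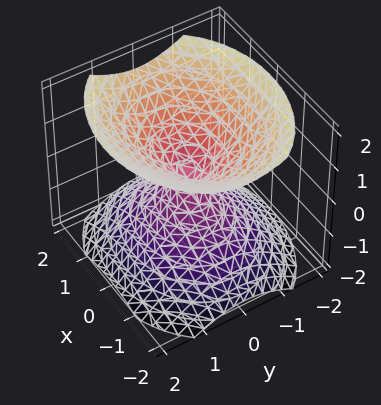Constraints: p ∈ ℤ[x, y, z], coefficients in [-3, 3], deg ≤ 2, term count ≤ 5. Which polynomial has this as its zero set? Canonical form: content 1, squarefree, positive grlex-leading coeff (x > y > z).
(a) I count 2 distinct pieces.
(b) deg p = 2.
(c) Symmetries: it's symmetric under y → −y, forcing even powers of y; it's symmetric under x → −x, forcing even powers of x; it's symmetric under z → −z, forcing even powers of z.
(d) Observable constraints: it meets the z-axis at z = 0 (among the integer gridlines); it crosses the x-axis at the gridline x = 0; it meets the y-axis at y = 0 (among the integer gridlines).
(e) Solving for integer coefficients yields p as stated.

2*x^2 + 3*y^2 - 3*z^2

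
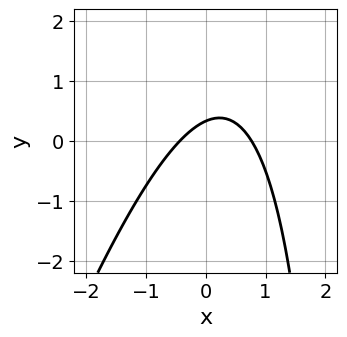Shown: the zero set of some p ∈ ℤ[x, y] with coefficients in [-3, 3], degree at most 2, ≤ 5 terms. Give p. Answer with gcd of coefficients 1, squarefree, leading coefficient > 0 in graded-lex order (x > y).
3*x^2 - x*y - x + 3*y - 1

(a) The degree is 2 — no degree-1 curve has this shape.
(b) The integer polynomial consistent with all of this is the stated p.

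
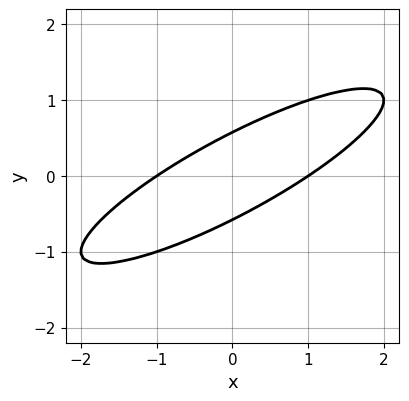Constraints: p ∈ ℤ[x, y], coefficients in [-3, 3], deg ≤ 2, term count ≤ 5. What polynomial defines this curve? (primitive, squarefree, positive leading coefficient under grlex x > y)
First, degree: a generic line meets the curve in up to 2 points, so deg p = 2.
Next, against the integer gridlines: among the integer gridlines, it crosses the x-axis at x ∈ {-1, 1}.
Finally, assembling these constraints gives the stated polynomial.

x^2 - 3*x*y + 3*y^2 - 1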